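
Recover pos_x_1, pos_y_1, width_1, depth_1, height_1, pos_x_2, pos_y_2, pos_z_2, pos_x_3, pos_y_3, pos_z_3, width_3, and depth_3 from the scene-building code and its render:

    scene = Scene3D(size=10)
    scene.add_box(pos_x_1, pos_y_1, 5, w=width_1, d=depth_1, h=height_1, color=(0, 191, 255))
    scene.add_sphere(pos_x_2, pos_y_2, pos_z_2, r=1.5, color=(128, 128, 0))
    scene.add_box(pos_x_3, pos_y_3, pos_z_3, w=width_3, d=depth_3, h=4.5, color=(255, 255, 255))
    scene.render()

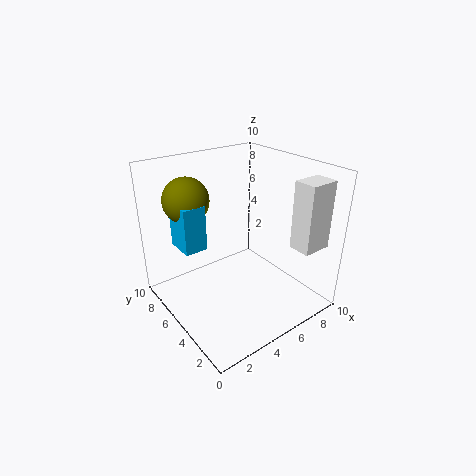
pos_x_1 = 1; pos_y_1 = 5; width_1 = 1.5; depth_1 = 2; height_1 = 3; pos_x_2 = 2; pos_y_2 = 6.5; pos_z_2 = 8; pos_x_3 = 7; pos_y_3 = 0.5; pos_z_3 = 5; width_3 = 2; depth_3 = 1.5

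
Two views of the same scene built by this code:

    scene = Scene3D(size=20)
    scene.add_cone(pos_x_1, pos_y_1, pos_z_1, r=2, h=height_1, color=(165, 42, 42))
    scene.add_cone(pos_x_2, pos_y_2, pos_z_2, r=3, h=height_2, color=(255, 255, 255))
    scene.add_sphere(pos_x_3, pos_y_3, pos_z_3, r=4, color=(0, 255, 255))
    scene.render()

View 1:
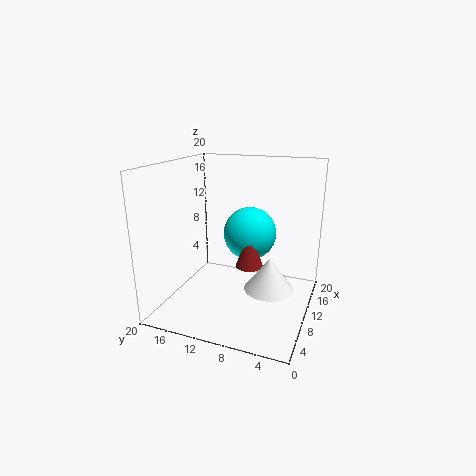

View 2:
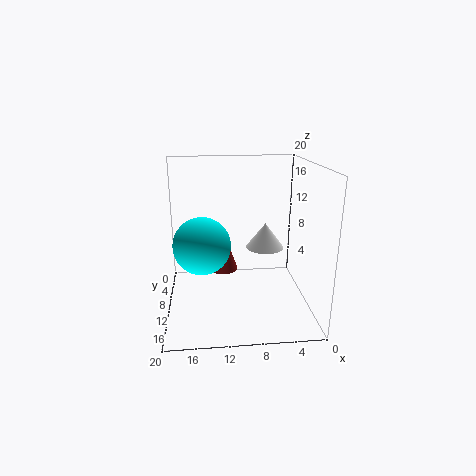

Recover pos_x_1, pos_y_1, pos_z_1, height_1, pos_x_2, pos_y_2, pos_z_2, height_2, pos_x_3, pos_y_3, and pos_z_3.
pos_x_1 = 12
pos_y_1 = 9
pos_z_1 = 5
height_1 = 6
pos_x_2 = 5
pos_y_2 = 4
pos_z_2 = 6
height_2 = 4
pos_x_3 = 15
pos_y_3 = 10
pos_z_3 = 9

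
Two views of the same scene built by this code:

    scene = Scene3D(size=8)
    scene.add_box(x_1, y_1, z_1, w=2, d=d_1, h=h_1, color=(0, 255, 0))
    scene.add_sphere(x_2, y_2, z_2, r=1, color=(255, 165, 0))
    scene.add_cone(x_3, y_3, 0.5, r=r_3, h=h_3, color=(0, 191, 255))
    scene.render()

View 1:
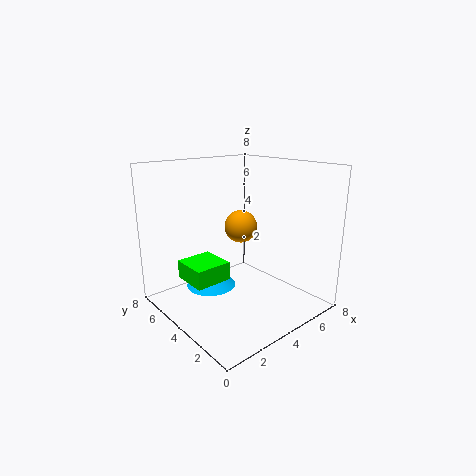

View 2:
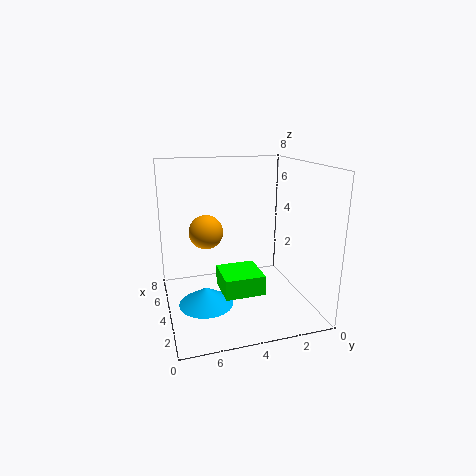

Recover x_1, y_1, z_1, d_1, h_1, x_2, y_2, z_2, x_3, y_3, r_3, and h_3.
x_1 = 1, y_1 = 3.5, z_1 = 2, d_1 = 2, h_1 = 1, x_2 = 5.5, y_2 = 5.5, z_2 = 4, x_3 = 3.5, y_3 = 6, r_3 = 1.5, h_3 = 1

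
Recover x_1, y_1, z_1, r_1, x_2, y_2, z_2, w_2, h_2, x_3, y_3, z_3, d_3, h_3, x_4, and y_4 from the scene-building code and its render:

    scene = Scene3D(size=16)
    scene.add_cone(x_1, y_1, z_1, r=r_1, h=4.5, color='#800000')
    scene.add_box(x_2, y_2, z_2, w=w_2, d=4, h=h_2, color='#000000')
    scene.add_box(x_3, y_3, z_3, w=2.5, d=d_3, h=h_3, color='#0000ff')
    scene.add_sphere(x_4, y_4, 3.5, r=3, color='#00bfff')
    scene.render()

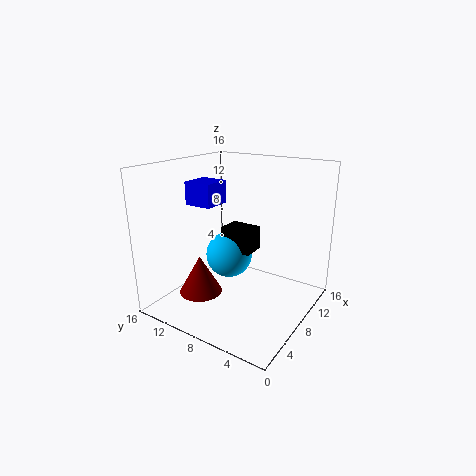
x_1 = 6; y_1 = 12; z_1 = 1; r_1 = 2.5; x_2 = 11; y_2 = 8.5; z_2 = 4.5; w_2 = 3; h_2 = 3; x_3 = 0.5; y_3 = 6; z_3 = 13.5; d_3 = 2.5; h_3 = 2; x_4 = 12; y_4 = 12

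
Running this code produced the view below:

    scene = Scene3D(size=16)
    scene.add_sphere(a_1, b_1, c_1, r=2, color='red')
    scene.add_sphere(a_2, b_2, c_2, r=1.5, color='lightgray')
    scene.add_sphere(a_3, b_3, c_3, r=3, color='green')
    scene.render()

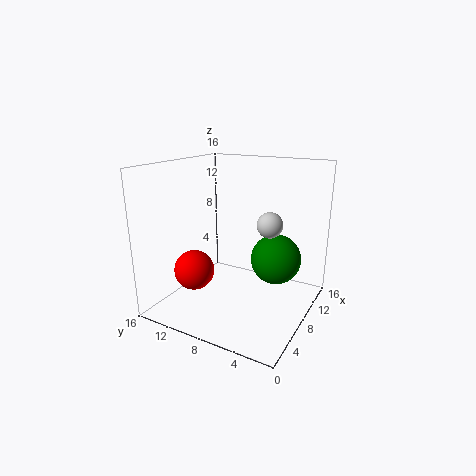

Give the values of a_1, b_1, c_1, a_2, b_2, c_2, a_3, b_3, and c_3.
a_1 = 2.5
b_1 = 10
c_1 = 6
a_2 = 11
b_2 = 5.5
c_2 = 9
a_3 = 12
b_3 = 5
c_3 = 4.5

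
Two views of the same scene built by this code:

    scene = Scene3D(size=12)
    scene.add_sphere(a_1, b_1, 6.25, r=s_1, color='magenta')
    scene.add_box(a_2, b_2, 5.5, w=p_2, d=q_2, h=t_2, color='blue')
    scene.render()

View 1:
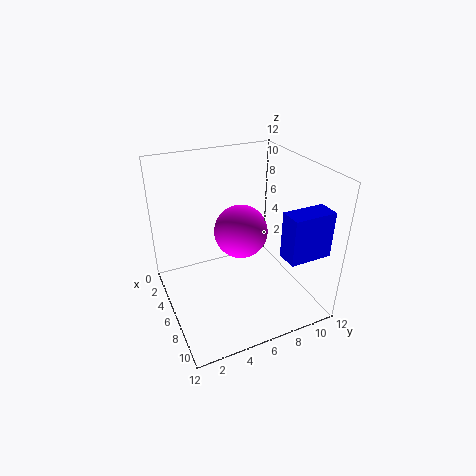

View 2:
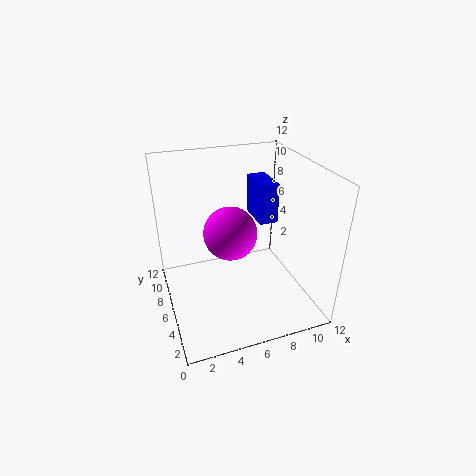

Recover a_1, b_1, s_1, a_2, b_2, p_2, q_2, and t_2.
a_1 = 5.5
b_1 = 6.5
s_1 = 2.25
a_2 = 9
b_2 = 8.25
p_2 = 1.75
q_2 = 3.5
t_2 = 3.75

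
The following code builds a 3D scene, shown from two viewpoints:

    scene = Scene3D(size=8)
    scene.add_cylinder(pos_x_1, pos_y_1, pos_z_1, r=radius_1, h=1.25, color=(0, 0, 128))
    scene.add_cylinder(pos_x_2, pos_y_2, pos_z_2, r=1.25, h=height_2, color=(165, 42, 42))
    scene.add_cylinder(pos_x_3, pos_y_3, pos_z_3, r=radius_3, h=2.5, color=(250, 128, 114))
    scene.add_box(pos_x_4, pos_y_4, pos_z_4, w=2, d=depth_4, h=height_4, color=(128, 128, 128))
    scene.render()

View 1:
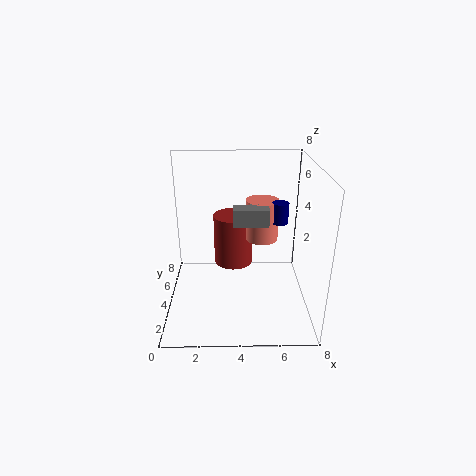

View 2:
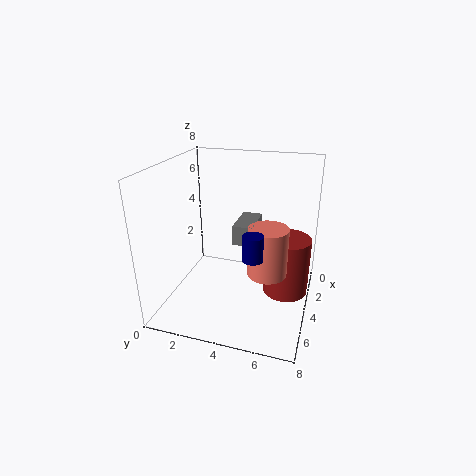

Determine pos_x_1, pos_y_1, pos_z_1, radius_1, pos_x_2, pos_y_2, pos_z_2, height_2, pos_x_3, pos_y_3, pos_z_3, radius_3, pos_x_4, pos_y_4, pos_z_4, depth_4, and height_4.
pos_x_1 = 6.5, pos_y_1 = 5.5, pos_z_1 = 4.25, radius_1 = 0.5, pos_x_2 = 3.75, pos_y_2 = 6.75, pos_z_2 = 1, height_2 = 3.25, pos_x_3 = 5.5, pos_y_3 = 6, pos_z_3 = 3, radius_3 = 1, pos_x_4 = 3.75, pos_y_4 = 4.25, pos_z_4 = 4.5, depth_4 = 1, height_4 = 1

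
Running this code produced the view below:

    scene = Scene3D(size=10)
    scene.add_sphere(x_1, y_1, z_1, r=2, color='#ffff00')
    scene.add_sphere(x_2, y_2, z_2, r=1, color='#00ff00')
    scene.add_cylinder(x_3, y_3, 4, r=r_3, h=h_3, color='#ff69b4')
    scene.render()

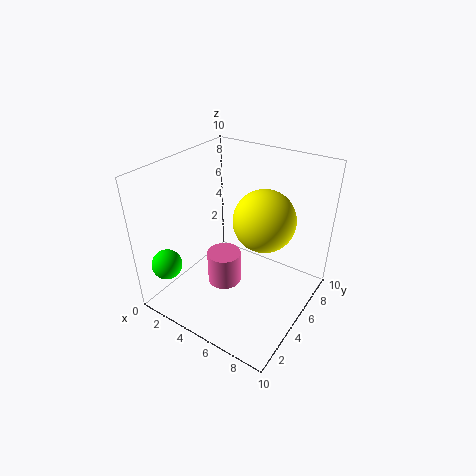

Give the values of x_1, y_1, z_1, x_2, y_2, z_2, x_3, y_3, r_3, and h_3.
x_1 = 7, y_1 = 5, z_1 = 7, x_2 = 2, y_2 = 1, z_2 = 4, x_3 = 6, y_3 = 2, r_3 = 1, h_3 = 2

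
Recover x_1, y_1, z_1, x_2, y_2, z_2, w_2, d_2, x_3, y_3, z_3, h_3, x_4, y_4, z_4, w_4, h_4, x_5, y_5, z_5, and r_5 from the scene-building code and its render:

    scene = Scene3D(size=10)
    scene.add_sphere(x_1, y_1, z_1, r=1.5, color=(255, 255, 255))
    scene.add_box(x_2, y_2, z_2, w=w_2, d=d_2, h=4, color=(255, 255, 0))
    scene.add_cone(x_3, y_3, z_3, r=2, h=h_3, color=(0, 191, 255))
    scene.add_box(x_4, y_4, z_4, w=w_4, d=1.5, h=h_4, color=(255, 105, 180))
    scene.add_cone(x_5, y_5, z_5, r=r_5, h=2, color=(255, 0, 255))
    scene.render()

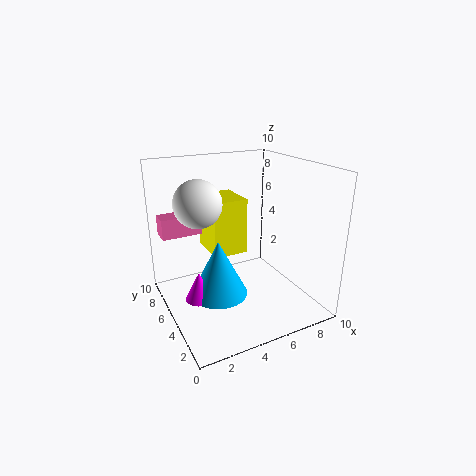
x_1 = 2, y_1 = 4.5, z_1 = 8, x_2 = 3.5, y_2 = 5.5, z_2 = 3.5, w_2 = 2.5, d_2 = 3, x_3 = 3.5, y_3 = 5, z_3 = 1, h_3 = 4, x_4 = 0.5, y_4 = 8, z_4 = 4.5, w_4 = 3, h_4 = 1.5, x_5 = 2, y_5 = 5, z_5 = 1, r_5 = 1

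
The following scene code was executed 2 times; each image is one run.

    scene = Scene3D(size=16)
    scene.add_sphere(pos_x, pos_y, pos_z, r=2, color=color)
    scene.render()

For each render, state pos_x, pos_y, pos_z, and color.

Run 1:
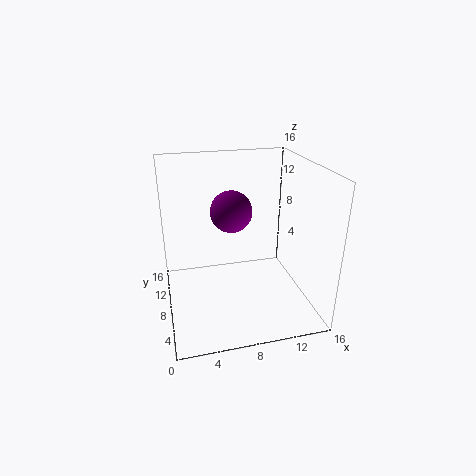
pos_x = 6.5; pos_y = 4.75; pos_z = 12.5; color = 'purple'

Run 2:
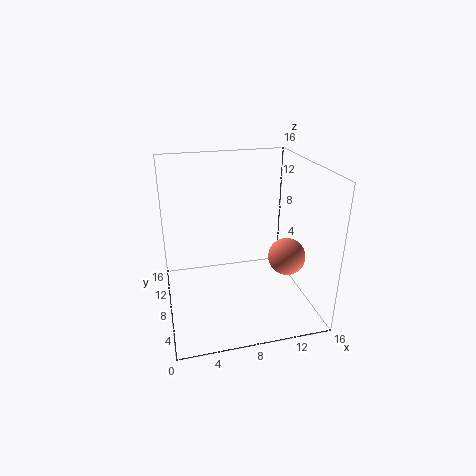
pos_x = 12.75; pos_y = 5.25; pos_z = 6.5; color = 'salmon'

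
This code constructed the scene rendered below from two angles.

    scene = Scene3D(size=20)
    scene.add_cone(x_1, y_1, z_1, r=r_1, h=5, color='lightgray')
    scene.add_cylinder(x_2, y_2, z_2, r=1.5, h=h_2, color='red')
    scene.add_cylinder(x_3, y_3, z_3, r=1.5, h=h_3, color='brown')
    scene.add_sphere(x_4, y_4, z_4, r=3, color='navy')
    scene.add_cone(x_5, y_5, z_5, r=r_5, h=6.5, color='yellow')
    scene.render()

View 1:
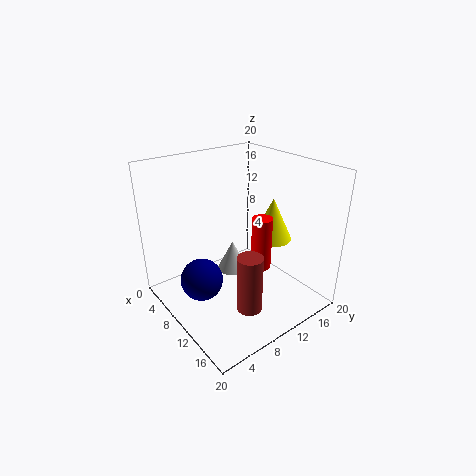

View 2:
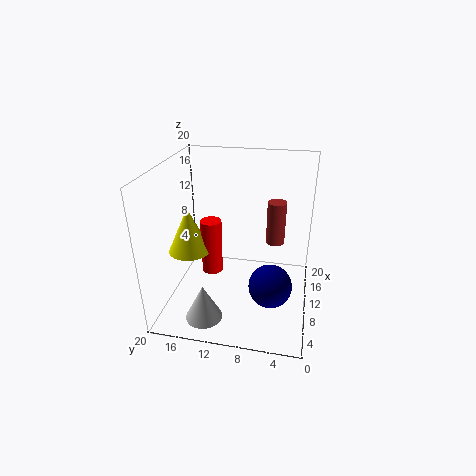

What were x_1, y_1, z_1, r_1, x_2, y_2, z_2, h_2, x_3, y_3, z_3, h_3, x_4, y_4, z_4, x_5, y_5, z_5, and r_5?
x_1 = 4; y_1 = 13.5; z_1 = 0.5; r_1 = 2.5; x_2 = 10.5; y_2 = 14; z_2 = 4; h_2 = 8; x_3 = 18; y_3 = 5.5; z_3 = 5.5; h_3 = 7; x_4 = 8; y_4 = 5; z_4 = 4; x_5 = 9.5; y_5 = 17; z_5 = 7.5; r_5 = 3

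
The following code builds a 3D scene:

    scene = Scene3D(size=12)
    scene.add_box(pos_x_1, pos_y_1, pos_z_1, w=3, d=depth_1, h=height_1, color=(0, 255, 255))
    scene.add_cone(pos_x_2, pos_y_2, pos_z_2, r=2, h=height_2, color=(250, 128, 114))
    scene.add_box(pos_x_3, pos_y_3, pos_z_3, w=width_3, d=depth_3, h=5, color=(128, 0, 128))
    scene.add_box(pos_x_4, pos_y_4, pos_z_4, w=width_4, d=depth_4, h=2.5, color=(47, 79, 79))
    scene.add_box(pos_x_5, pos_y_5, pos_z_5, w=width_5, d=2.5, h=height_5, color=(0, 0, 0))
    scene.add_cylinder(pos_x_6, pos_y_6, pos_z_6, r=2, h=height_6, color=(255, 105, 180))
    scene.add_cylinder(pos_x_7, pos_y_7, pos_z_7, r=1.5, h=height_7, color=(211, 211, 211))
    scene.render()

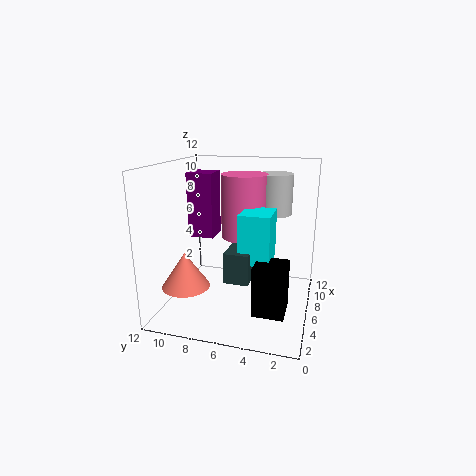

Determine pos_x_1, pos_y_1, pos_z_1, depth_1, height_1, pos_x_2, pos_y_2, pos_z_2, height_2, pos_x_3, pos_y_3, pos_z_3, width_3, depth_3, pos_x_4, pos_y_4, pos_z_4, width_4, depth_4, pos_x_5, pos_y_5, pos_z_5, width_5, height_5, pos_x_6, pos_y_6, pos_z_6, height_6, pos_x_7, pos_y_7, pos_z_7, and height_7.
pos_x_1 = 4, pos_y_1 = 3, pos_z_1 = 4.5, depth_1 = 2.5, height_1 = 4, pos_x_2 = 4, pos_y_2 = 10, pos_z_2 = 2, height_2 = 3, pos_x_3 = 4, pos_y_3 = 7.5, pos_z_3 = 6.5, width_3 = 2, depth_3 = 2, pos_x_4 = 3.5, pos_y_4 = 4.5, pos_z_4 = 3, width_4 = 2.5, depth_4 = 2, pos_x_5 = 2.5, pos_y_5 = 1.5, pos_z_5 = 1, width_5 = 2.5, height_5 = 4, pos_x_6 = 8, pos_y_6 = 6, pos_z_6 = 5.5, height_6 = 5.5, pos_x_7 = 9, pos_y_7 = 3.5, pos_z_7 = 7.5, height_7 = 3.5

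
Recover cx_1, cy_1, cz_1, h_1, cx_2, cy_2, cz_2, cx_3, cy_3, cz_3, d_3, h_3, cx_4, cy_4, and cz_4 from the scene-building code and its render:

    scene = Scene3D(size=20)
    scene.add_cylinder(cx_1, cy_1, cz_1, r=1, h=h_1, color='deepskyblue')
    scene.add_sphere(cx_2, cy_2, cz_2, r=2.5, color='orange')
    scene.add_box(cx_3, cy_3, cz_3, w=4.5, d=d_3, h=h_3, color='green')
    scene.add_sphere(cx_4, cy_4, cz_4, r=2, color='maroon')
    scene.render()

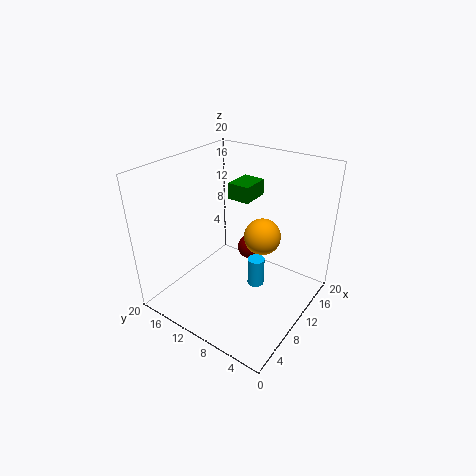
cx_1 = 6
cy_1 = 4.5
cz_1 = 7.5
h_1 = 3.5
cx_2 = 11.5
cy_2 = 7
cz_2 = 10.5
cx_3 = 14.5
cy_3 = 11.5
cz_3 = 13
d_3 = 3.5
h_3 = 2.5
cx_4 = 17
cy_4 = 12.5
cz_4 = 4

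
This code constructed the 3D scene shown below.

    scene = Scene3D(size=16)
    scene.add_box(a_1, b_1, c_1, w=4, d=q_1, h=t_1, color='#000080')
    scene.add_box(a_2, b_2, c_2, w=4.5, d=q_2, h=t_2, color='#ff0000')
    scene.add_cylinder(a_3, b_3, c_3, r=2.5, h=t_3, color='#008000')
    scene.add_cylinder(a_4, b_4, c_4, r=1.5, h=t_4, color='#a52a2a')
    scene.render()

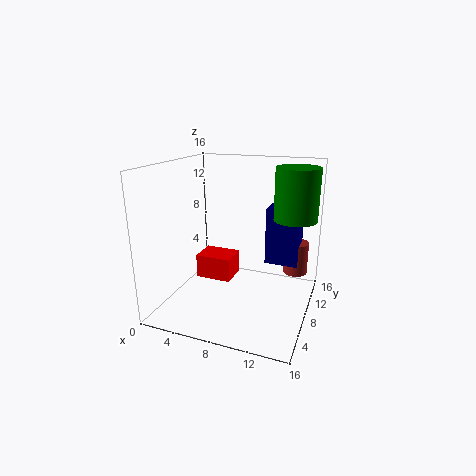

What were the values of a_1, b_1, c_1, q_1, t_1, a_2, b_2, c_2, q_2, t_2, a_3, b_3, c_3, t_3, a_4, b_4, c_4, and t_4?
a_1 = 10; b_1 = 12; c_1 = 3.5; q_1 = 3; t_1 = 7; a_2 = 1.5; b_2 = 10; c_2 = 1; q_2 = 3.5; t_2 = 3; a_3 = 13.5; b_3 = 12; c_3 = 9.5; t_3 = 6; a_4 = 13.5; b_4 = 14; c_4 = 2; t_4 = 4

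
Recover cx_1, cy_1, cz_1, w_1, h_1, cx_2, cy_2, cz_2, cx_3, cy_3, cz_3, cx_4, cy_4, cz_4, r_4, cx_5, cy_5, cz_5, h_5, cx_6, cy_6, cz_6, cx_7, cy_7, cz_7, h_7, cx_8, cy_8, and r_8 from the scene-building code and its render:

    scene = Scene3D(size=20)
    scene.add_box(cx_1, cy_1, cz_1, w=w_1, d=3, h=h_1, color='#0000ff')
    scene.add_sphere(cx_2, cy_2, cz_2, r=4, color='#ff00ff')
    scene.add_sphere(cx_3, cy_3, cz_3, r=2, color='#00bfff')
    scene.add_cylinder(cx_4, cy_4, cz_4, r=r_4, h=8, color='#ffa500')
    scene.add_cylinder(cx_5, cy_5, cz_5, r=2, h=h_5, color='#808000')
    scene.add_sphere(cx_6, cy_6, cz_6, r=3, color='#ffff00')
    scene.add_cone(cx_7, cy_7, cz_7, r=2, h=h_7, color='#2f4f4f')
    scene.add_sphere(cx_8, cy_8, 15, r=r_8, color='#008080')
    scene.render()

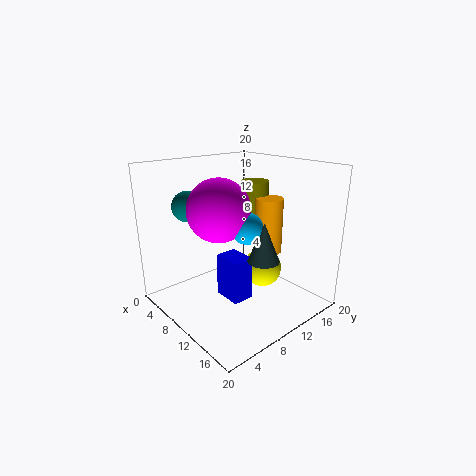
cx_1 = 9
cy_1 = 7
cz_1 = 2
w_1 = 4
h_1 = 6
cx_2 = 11
cy_2 = 6
cz_2 = 15
cx_3 = 14
cy_3 = 8
cz_3 = 13
cx_4 = 11
cy_4 = 15
cz_4 = 7
r_4 = 2
cx_5 = 8
cy_5 = 15
cz_5 = 9
h_5 = 8
cx_6 = 9
cy_6 = 16
cz_6 = 3
cx_7 = 16
cy_7 = 9
cz_7 = 9
h_7 = 5
cx_8 = 7
cy_8 = 4
r_8 = 2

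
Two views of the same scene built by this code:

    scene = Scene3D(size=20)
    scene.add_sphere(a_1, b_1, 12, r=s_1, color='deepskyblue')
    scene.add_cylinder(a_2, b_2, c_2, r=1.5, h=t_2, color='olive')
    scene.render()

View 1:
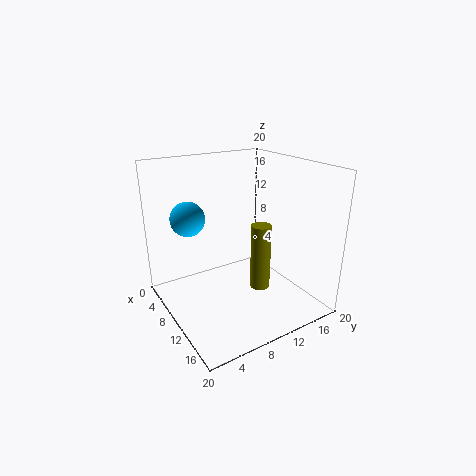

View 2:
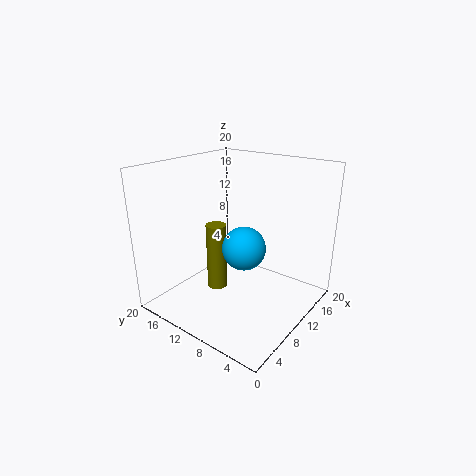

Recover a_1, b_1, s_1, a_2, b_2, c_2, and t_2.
a_1 = 4.5, b_1 = 5, s_1 = 2.5, a_2 = 10, b_2 = 14, c_2 = 1, t_2 = 10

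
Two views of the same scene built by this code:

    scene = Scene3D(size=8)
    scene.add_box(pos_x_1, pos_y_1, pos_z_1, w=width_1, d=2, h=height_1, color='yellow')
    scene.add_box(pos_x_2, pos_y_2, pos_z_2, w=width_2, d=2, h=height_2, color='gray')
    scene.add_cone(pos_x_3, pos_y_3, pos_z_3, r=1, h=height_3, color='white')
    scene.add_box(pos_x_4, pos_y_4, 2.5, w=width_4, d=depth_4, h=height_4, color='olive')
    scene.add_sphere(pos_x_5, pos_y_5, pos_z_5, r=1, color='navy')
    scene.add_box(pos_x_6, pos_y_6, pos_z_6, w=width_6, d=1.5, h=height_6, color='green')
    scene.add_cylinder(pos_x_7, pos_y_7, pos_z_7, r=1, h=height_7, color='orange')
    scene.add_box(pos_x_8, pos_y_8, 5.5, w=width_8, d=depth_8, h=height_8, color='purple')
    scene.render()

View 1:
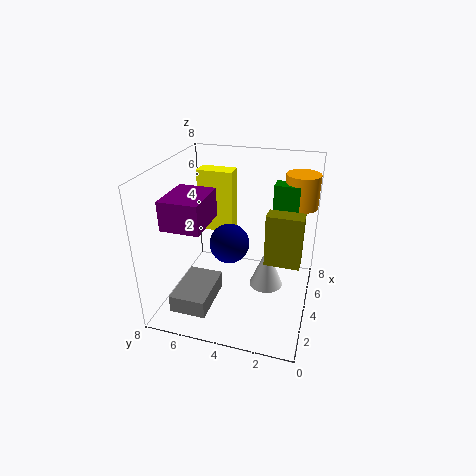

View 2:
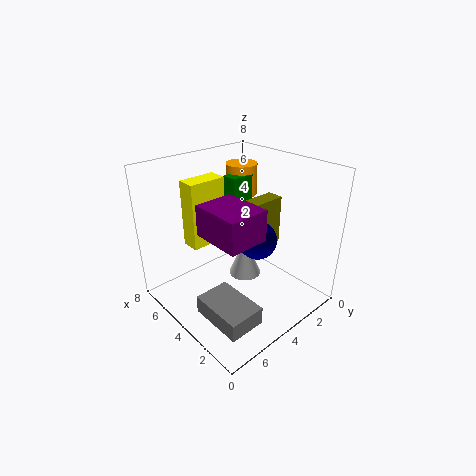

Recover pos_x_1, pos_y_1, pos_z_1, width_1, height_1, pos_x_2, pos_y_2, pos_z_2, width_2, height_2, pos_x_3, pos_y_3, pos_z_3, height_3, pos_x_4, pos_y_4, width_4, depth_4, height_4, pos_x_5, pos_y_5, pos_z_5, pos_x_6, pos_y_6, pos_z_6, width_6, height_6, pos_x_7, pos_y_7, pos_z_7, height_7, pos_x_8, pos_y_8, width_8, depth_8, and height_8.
pos_x_1 = 4.5; pos_y_1 = 4.5; pos_z_1 = 4; width_1 = 1; height_1 = 3.5; pos_x_2 = 1; pos_y_2 = 5; pos_z_2 = 0.5; width_2 = 3; height_2 = 1; pos_x_3 = 5; pos_y_3 = 2.5; pos_z_3 = 0.5; height_3 = 2.5; pos_x_4 = 4; pos_y_4 = 0.5; width_4 = 1; depth_4 = 2; height_4 = 3; pos_x_5 = 2.5; pos_y_5 = 4; pos_z_5 = 4.5; pos_x_6 = 6; pos_y_6 = 1; pos_z_6 = 4.5; width_6 = 1; height_6 = 2; pos_x_7 = 7; pos_y_7 = 1; pos_z_7 = 5; height_7 = 2; pos_x_8 = 1; pos_y_8 = 5; width_8 = 2.5; depth_8 = 2; height_8 = 1.5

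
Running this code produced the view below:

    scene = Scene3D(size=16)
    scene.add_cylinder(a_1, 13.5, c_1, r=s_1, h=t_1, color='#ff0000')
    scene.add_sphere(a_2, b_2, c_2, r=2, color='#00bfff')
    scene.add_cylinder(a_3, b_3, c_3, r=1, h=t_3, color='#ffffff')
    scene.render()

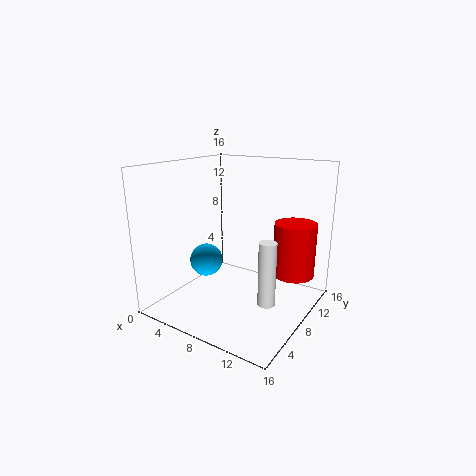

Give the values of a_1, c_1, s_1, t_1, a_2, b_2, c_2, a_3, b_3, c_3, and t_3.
a_1 = 12.5; c_1 = 2.5; s_1 = 2.5; t_1 = 6.5; a_2 = 3; b_2 = 8.5; c_2 = 4; a_3 = 11.5; b_3 = 8.5; c_3 = 0.5; t_3 = 7.5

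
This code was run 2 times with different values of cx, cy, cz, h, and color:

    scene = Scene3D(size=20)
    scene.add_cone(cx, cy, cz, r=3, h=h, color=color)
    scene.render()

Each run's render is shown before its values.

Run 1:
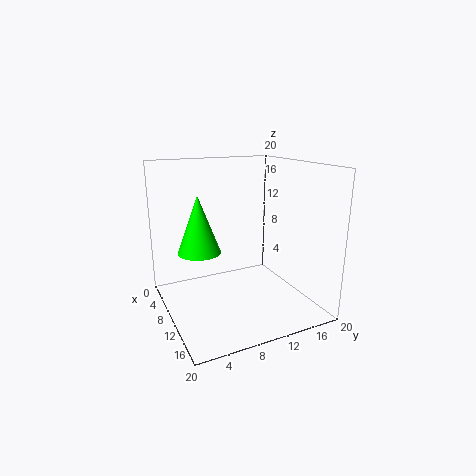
cx = 8, cy = 5, cz = 8, h = 8, color = 'lime'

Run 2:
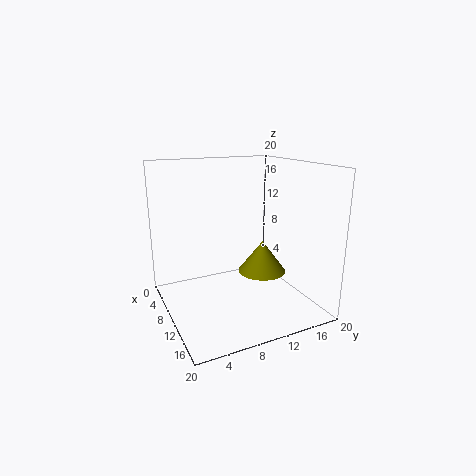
cx = 15, cy = 11, cz = 7, h = 4, color = 'olive'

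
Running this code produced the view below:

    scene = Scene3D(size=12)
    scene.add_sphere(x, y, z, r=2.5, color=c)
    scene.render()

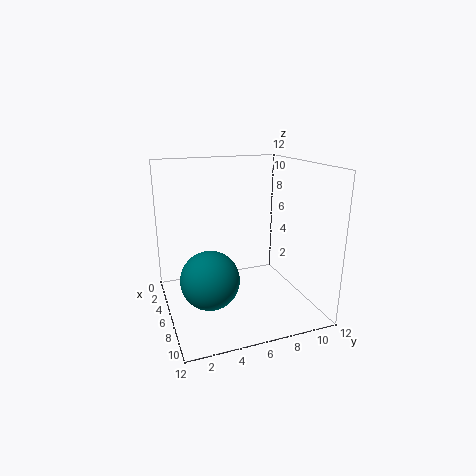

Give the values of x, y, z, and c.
x = 6, y = 3.5, z = 2.5, c = 'teal'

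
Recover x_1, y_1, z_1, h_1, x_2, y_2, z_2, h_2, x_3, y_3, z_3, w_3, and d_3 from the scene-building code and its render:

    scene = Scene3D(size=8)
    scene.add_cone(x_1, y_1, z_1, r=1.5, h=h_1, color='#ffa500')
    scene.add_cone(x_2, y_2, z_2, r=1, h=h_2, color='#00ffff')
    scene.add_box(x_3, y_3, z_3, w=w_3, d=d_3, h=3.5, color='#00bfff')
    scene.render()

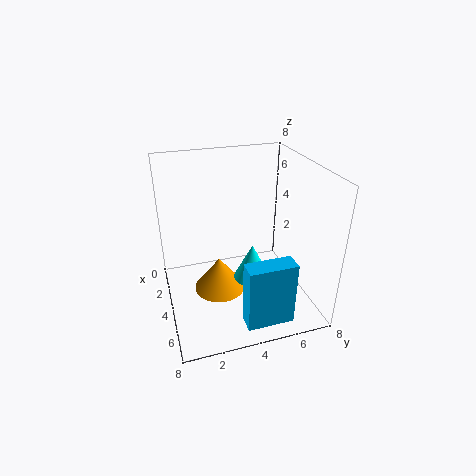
x_1 = 3.5, y_1 = 3, z_1 = 0.5, h_1 = 2, x_2 = 5, y_2 = 4.5, z_2 = 2, h_2 = 2, x_3 = 6.5, y_3 = 3.5, z_3 = 0.5, w_3 = 1, d_3 = 2.5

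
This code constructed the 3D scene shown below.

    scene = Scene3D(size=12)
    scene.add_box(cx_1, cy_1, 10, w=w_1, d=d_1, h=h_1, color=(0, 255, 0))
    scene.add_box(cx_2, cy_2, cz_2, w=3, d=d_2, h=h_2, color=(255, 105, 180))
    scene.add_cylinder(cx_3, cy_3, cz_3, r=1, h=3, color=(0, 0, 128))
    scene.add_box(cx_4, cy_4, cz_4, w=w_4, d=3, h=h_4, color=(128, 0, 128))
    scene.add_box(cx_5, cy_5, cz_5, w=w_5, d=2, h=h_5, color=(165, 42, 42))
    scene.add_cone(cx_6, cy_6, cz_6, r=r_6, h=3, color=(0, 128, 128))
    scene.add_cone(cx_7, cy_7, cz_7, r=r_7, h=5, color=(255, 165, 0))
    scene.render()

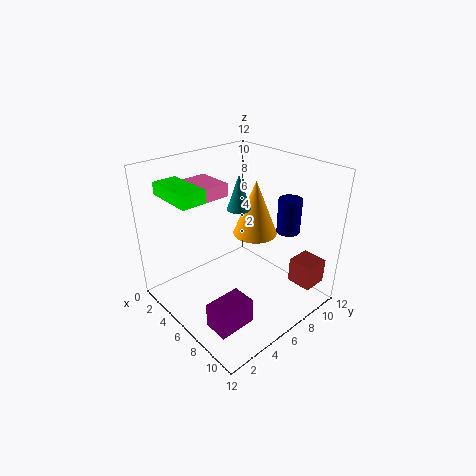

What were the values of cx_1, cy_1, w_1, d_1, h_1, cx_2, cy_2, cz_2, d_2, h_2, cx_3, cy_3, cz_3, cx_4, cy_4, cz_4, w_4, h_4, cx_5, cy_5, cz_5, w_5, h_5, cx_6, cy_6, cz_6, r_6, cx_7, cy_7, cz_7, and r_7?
cx_1 = 2, cy_1 = 1, w_1 = 4, d_1 = 2, h_1 = 1, cx_2 = 3, cy_2 = 3, cz_2 = 10, d_2 = 2, h_2 = 1, cx_3 = 8, cy_3 = 10, cz_3 = 6, cx_4 = 8, cy_4 = 1, cz_4 = 1, w_4 = 2, h_4 = 2, cx_5 = 10, cy_5 = 8, cz_5 = 3, w_5 = 2, h_5 = 2, cx_6 = 5, cy_6 = 7, cz_6 = 8, r_6 = 1, cx_7 = 5, cy_7 = 9, cz_7 = 5, r_7 = 2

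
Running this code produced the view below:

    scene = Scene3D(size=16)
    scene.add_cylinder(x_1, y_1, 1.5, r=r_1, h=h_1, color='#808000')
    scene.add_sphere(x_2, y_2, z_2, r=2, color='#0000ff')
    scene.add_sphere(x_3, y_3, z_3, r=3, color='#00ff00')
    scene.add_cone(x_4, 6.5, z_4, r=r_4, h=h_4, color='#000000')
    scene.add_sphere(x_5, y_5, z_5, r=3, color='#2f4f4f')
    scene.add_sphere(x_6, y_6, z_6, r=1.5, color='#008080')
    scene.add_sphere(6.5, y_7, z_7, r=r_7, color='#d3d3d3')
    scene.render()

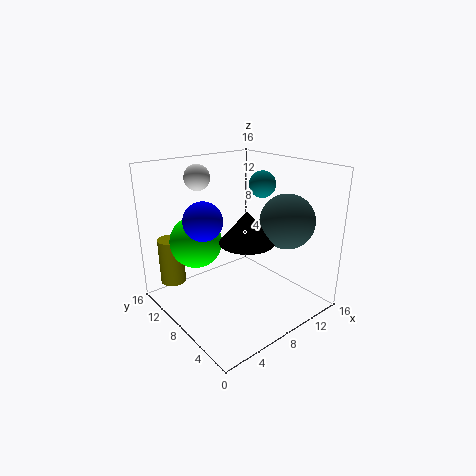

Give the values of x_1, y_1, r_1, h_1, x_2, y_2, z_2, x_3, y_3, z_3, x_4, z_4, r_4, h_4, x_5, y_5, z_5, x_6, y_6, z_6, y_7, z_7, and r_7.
x_1 = 3
y_1 = 14.5
r_1 = 1.5
h_1 = 5.5
x_2 = 3.5
y_2 = 8
z_2 = 11
x_3 = 5
y_3 = 12
z_3 = 7
x_4 = 8
z_4 = 8
r_4 = 3
h_4 = 3.5
x_5 = 12
y_5 = 4.5
z_5 = 10
x_6 = 11.5
y_6 = 8
z_6 = 13.5
y_7 = 13.5
z_7 = 14
r_7 = 1.5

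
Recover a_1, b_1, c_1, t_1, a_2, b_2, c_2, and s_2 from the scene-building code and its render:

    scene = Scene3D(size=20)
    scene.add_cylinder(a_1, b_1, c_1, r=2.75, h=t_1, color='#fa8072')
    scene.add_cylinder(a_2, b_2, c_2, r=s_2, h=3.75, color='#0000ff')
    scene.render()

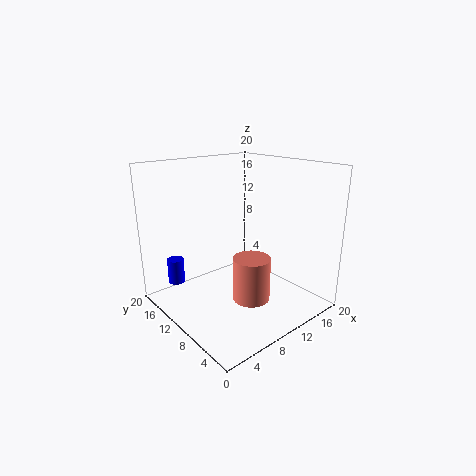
a_1 = 11.75
b_1 = 9
c_1 = 0.25
t_1 = 6.5
a_2 = 4.5
b_2 = 18.25
c_2 = 1.75
s_2 = 1.25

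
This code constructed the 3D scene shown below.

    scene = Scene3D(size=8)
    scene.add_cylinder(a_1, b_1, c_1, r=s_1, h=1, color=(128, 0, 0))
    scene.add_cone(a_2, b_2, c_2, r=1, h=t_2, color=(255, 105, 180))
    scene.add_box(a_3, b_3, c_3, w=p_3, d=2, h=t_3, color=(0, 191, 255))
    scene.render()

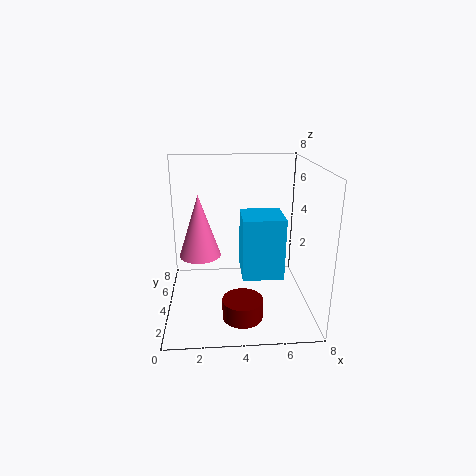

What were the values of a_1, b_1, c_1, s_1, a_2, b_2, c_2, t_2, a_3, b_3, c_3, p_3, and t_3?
a_1 = 4, b_1 = 1, c_1 = 1, s_1 = 1, a_2 = 2, b_2 = 2, c_2 = 4, t_2 = 3, a_3 = 4, b_3 = 1, c_3 = 3, p_3 = 2, t_3 = 3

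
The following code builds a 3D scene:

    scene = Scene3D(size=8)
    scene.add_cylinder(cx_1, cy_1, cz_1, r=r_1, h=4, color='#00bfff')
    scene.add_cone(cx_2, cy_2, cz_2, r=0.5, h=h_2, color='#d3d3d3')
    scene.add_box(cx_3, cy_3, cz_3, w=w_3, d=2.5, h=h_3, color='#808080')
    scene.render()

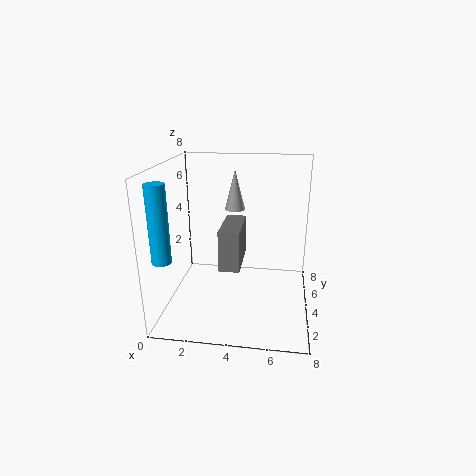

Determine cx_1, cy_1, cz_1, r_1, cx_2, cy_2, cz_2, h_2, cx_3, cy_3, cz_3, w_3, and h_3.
cx_1 = 0.5, cy_1 = 1.5, cz_1 = 3.5, r_1 = 0.5, cx_2 = 4, cy_2 = 3, cz_2 = 6, h_2 = 2, cx_3 = 3.5, cy_3 = 1, cz_3 = 3.5, w_3 = 1, h_3 = 2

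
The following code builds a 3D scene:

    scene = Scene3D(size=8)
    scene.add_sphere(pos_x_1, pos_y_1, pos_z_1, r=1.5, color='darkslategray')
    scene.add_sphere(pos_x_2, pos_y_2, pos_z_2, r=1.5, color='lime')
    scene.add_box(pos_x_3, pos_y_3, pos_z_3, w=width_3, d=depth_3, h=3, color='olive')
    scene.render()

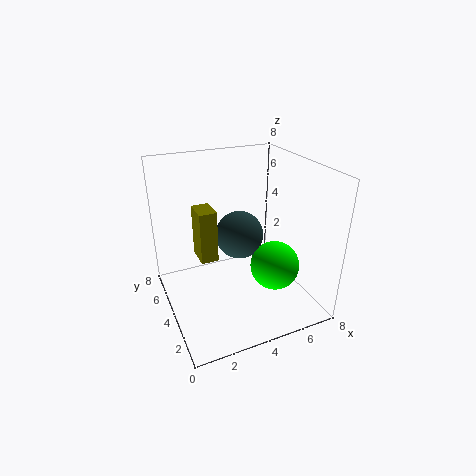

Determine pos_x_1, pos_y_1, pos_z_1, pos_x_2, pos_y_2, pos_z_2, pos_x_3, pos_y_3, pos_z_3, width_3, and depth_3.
pos_x_1 = 5, pos_y_1 = 6, pos_z_1 = 3, pos_x_2 = 6.5, pos_y_2 = 4, pos_z_2 = 1.5, pos_x_3 = 2, pos_y_3 = 4.5, pos_z_3 = 2.5, width_3 = 1, depth_3 = 1.5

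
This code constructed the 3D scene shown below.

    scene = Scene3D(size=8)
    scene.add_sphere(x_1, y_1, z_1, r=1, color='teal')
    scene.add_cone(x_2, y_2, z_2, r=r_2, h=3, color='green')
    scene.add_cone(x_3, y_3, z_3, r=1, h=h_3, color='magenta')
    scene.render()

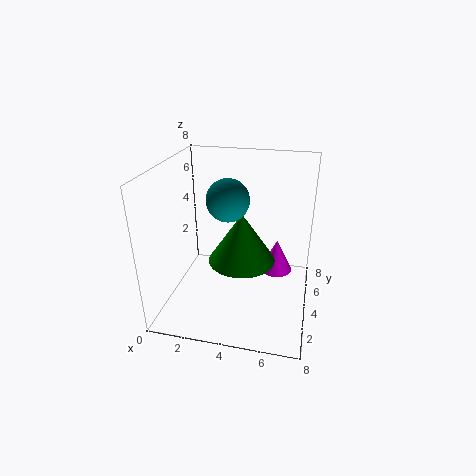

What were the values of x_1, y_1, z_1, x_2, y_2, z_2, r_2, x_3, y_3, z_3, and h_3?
x_1 = 4
y_1 = 2
z_1 = 7
x_2 = 4
y_2 = 5
z_2 = 2
r_2 = 2
x_3 = 6
y_3 = 6
z_3 = 1
h_3 = 2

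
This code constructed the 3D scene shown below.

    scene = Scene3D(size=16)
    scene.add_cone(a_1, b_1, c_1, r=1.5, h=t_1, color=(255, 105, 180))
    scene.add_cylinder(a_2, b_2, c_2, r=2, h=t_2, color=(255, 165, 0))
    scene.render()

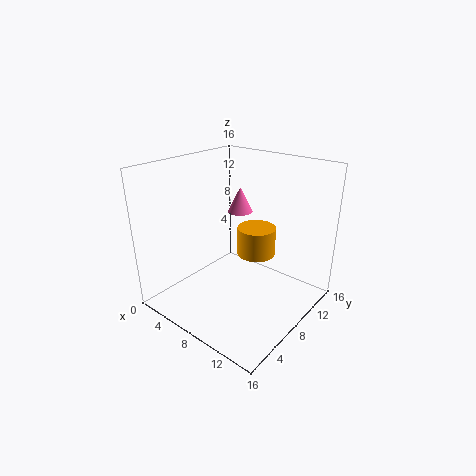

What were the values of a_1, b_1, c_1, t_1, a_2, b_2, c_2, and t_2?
a_1 = 5.5
b_1 = 11.5
c_1 = 9.5
t_1 = 3
a_2 = 10.5
b_2 = 8
c_2 = 7
t_2 = 3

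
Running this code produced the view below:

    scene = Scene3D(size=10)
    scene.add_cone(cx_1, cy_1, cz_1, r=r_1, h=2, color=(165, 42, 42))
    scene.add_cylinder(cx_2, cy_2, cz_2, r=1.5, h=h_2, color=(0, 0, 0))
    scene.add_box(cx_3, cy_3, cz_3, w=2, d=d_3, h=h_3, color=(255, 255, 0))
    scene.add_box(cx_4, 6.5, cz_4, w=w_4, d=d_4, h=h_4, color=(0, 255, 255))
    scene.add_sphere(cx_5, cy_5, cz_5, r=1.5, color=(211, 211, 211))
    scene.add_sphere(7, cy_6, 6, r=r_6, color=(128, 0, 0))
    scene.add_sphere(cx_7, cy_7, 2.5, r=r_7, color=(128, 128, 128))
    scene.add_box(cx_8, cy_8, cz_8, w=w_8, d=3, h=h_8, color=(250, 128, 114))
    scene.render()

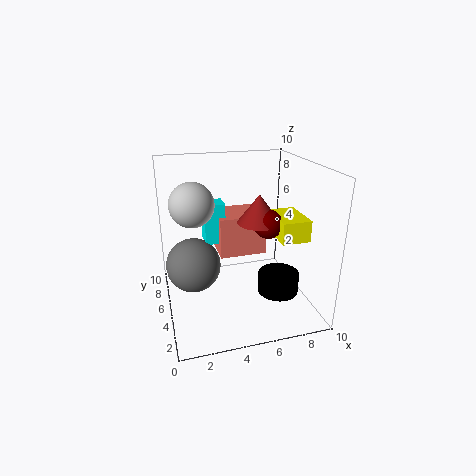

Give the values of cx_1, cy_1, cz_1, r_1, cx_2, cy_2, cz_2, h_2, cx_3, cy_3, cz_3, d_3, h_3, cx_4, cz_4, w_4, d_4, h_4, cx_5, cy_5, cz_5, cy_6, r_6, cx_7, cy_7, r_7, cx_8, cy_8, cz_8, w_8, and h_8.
cx_1 = 6.5; cy_1 = 5; cz_1 = 6; r_1 = 1.5; cx_2 = 8; cy_2 = 4.5; cz_2 = 0.5; h_2 = 1.5; cx_3 = 7.5; cy_3 = 3; cz_3 = 5; d_3 = 3; h_3 = 1.5; cx_4 = 3; cz_4 = 4; w_4 = 1.5; d_4 = 1.5; h_4 = 3; cx_5 = 2; cy_5 = 5.5; cz_5 = 7.5; cy_6 = 4.5; r_6 = 1; cx_7 = 2; cy_7 = 6.5; r_7 = 2; cx_8 = 4; cy_8 = 6; cz_8 = 3; w_8 = 3.5; h_8 = 3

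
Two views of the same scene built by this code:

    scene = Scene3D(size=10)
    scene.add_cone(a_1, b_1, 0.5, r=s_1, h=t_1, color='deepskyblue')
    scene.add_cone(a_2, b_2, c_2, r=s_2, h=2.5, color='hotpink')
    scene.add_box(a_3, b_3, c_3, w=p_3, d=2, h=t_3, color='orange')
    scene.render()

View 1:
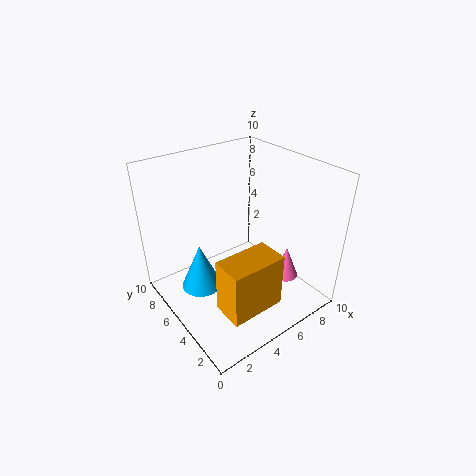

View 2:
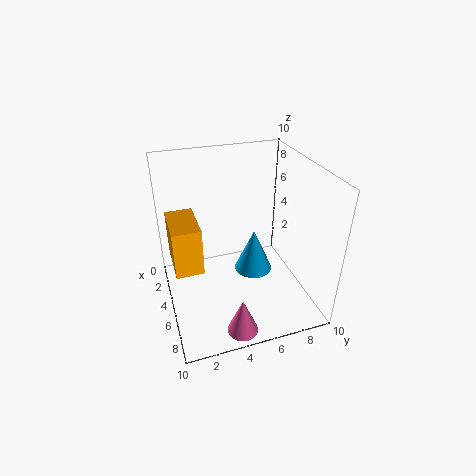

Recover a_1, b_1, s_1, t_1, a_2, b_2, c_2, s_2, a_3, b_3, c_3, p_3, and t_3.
a_1 = 3, b_1 = 7, s_1 = 1.5, t_1 = 3.5, a_2 = 9, b_2 = 4, c_2 = 0.5, s_2 = 1, a_3 = 1.5, b_3 = 0.5, c_3 = 2.5, p_3 = 3.5, t_3 = 3.5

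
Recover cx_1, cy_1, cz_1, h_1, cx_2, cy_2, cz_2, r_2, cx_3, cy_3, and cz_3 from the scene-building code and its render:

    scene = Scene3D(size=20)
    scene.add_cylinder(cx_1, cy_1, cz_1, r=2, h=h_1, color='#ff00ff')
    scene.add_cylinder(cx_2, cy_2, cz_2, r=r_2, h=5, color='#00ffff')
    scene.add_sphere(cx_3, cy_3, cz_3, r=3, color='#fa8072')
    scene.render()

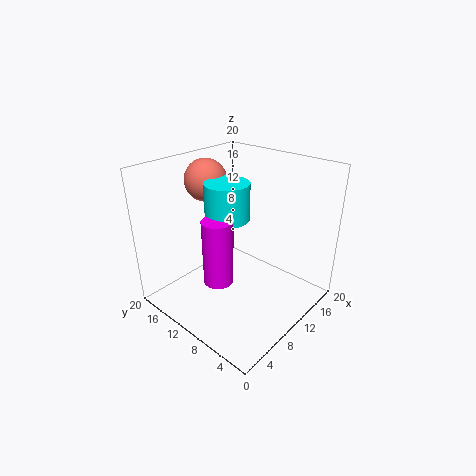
cx_1 = 6; cy_1 = 10; cz_1 = 5; h_1 = 9; cx_2 = 9; cy_2 = 11; cz_2 = 13; r_2 = 3; cx_3 = 10; cy_3 = 16; cz_3 = 17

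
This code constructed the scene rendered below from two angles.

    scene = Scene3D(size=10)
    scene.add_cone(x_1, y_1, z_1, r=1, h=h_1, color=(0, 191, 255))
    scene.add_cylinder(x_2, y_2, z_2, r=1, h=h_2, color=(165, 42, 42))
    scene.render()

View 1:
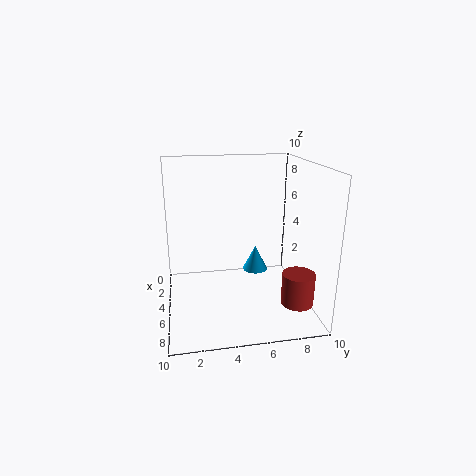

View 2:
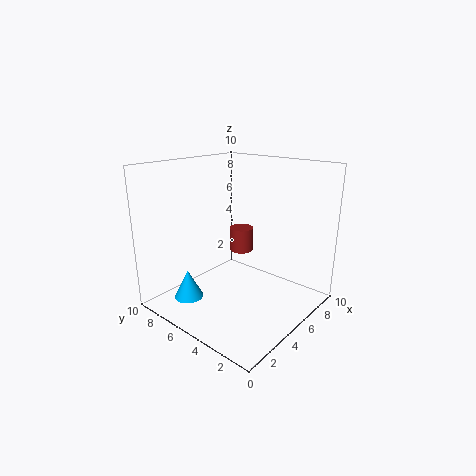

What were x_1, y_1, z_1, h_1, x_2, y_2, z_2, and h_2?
x_1 = 2; y_1 = 7; z_1 = 1; h_1 = 2; x_2 = 9; y_2 = 8; z_2 = 2; h_2 = 2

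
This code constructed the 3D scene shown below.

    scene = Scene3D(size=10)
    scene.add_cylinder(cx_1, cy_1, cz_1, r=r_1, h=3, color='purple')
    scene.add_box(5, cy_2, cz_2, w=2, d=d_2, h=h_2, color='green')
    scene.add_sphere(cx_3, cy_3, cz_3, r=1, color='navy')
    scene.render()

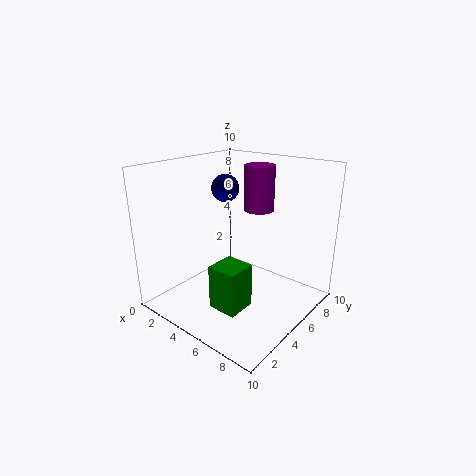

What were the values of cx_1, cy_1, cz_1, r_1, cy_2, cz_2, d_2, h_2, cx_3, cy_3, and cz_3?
cx_1 = 6
cy_1 = 6
cz_1 = 7
r_1 = 1
cy_2 = 2
cz_2 = 1
d_2 = 2
h_2 = 3
cx_3 = 3
cy_3 = 6
cz_3 = 8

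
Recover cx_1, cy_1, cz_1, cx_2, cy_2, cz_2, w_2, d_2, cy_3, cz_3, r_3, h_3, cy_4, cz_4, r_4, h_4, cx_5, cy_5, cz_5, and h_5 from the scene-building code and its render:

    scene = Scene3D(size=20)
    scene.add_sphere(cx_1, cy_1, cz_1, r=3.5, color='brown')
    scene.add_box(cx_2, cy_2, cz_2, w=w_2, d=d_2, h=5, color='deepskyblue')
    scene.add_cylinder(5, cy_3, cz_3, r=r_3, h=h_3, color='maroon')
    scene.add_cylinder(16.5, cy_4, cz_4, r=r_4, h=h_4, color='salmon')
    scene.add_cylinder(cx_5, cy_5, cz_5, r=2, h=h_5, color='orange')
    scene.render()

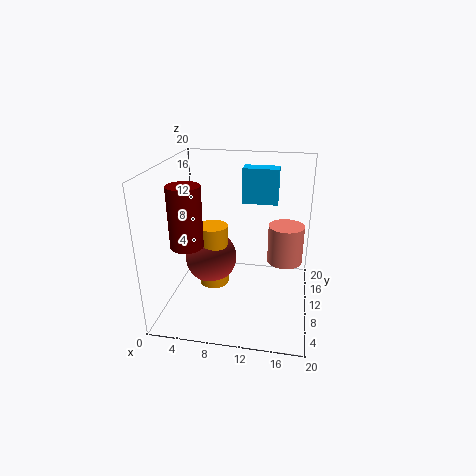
cx_1 = 6.5
cy_1 = 8.5
cz_1 = 7.5
cx_2 = 10
cy_2 = 13
cz_2 = 14
w_2 = 5
d_2 = 2.5
cy_3 = 3.5
cz_3 = 11.5
r_3 = 2
h_3 = 7.5
cy_4 = 12
cz_4 = 6
r_4 = 2.5
h_4 = 5.5
cx_5 = 7
cy_5 = 8
cz_5 = 4
h_5 = 8.5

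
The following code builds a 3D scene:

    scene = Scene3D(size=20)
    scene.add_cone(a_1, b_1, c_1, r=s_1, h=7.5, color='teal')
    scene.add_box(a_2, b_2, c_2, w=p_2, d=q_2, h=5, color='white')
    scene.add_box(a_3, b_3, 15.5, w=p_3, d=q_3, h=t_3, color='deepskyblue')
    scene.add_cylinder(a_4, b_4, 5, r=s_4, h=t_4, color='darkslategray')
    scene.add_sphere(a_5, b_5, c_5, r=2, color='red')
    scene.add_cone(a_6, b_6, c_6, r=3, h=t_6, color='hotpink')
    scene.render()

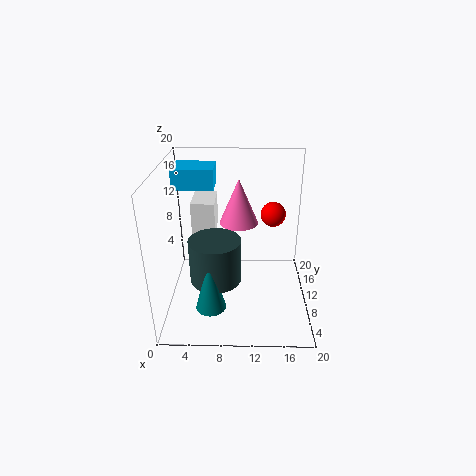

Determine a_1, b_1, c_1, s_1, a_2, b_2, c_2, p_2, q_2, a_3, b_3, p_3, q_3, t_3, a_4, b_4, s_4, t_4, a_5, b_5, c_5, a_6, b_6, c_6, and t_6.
a_1 = 6.5
b_1 = 4.5
c_1 = 2.5
s_1 = 2
a_2 = 3
b_2 = 13.5
c_2 = 8.5
p_2 = 3.5
q_2 = 5.5
a_3 = 0.5
b_3 = 13.5
p_3 = 6
q_3 = 5
t_3 = 3
a_4 = 7
b_4 = 7.5
s_4 = 3.5
t_4 = 6
a_5 = 15.5
b_5 = 18
c_5 = 10
a_6 = 10
b_6 = 16
c_6 = 9.5
t_6 = 7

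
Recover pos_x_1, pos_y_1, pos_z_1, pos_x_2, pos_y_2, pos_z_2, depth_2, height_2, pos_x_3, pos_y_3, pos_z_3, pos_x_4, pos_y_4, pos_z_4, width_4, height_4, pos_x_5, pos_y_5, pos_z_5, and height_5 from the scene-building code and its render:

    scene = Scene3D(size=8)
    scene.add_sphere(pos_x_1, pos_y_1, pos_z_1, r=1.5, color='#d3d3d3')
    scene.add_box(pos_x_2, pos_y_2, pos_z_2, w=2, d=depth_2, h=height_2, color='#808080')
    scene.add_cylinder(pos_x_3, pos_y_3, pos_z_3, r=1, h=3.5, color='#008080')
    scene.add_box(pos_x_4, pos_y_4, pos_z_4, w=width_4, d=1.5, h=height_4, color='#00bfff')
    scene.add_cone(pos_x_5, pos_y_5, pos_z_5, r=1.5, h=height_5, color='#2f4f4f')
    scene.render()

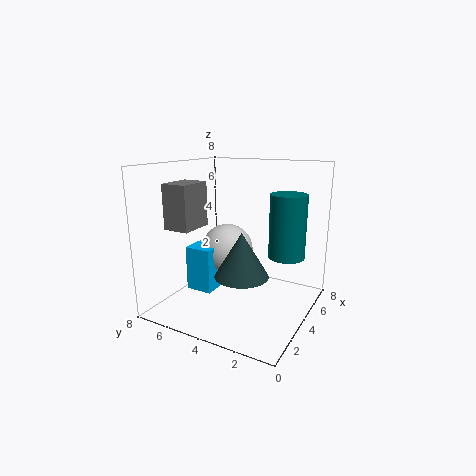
pos_x_1 = 4.5, pos_y_1 = 5, pos_z_1 = 3, pos_x_2 = 2, pos_y_2 = 6, pos_z_2 = 4.5, depth_2 = 1.5, height_2 = 2.5, pos_x_3 = 5, pos_y_3 = 1.5, pos_z_3 = 3, pos_x_4 = 2.5, pos_y_4 = 5, pos_z_4 = 1, width_4 = 2, height_4 = 2.5, pos_x_5 = 3.5, pos_y_5 = 3.5, pos_z_5 = 2, height_5 = 2.5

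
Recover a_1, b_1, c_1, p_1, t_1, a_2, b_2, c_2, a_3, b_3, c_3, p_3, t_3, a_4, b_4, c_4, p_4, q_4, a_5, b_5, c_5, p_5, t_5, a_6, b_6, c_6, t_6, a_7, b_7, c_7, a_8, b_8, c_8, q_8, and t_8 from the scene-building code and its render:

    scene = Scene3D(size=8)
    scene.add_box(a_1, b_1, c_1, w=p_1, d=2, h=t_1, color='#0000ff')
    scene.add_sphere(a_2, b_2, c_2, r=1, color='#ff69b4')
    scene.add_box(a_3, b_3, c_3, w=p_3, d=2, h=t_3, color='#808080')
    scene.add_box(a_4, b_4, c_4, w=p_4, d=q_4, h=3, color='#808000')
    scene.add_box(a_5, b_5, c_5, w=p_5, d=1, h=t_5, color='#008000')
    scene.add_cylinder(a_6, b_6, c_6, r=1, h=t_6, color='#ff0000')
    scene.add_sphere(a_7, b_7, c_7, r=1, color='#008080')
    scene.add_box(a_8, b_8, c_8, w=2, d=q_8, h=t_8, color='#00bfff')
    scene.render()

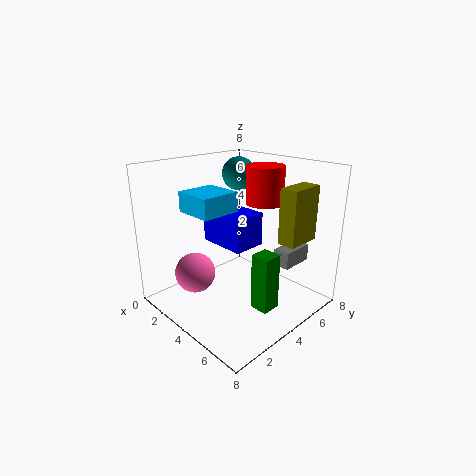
a_1 = 1, b_1 = 4, c_1 = 3, p_1 = 3, t_1 = 2, a_2 = 4, b_2 = 1, c_2 = 3, a_3 = 5, b_3 = 6, c_3 = 2, p_3 = 1, t_3 = 1, a_4 = 6, b_4 = 5, c_4 = 4, p_4 = 1, q_4 = 2, a_5 = 6, b_5 = 3, c_5 = 1, p_5 = 1, t_5 = 3, a_6 = 5, b_6 = 5, c_6 = 6, t_6 = 2, a_7 = 2, b_7 = 6, c_7 = 7, a_8 = 3, b_8 = 1, c_8 = 6, q_8 = 2, t_8 = 1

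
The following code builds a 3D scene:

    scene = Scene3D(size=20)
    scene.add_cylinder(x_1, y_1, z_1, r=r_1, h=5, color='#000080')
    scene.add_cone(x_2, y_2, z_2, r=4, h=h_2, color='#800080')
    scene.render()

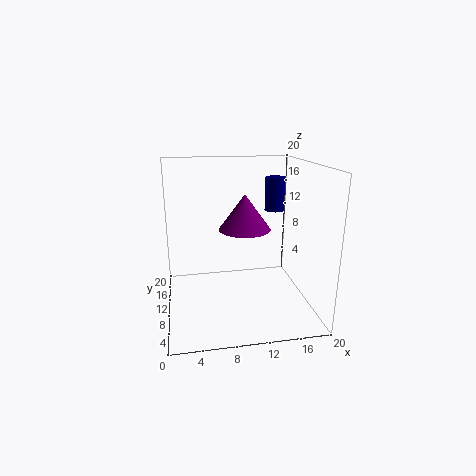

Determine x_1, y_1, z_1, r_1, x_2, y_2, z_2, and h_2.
x_1 = 16.5; y_1 = 14.5; z_1 = 12.5; r_1 = 1.5; x_2 = 12; y_2 = 15; z_2 = 9.5; h_2 = 5.5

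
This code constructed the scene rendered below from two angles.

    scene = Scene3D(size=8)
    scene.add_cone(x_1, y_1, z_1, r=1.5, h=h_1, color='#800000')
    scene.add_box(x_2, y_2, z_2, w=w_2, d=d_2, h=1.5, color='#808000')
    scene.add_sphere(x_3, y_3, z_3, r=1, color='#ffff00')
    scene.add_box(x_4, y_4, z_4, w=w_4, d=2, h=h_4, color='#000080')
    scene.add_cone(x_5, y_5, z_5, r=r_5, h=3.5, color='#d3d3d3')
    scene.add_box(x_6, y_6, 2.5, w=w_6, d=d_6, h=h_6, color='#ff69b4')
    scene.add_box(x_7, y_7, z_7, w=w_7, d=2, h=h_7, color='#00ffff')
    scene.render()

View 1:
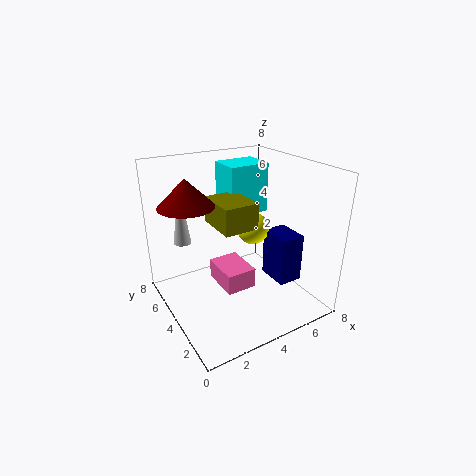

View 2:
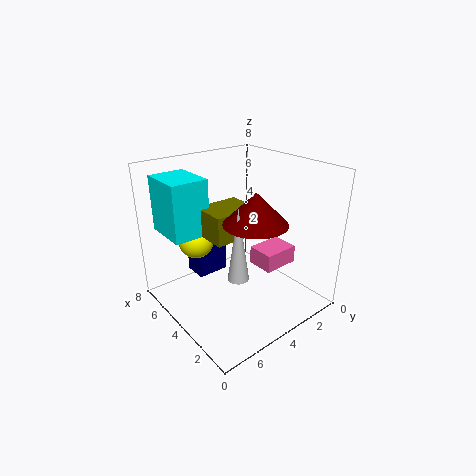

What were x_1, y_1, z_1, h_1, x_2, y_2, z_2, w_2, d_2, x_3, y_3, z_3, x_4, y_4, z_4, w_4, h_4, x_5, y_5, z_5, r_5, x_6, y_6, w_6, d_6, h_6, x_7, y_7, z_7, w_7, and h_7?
x_1 = 1.5, y_1 = 5, z_1 = 6, h_1 = 1.5, x_2 = 3, y_2 = 3.5, z_2 = 4.5, w_2 = 2, d_2 = 2.5, x_3 = 6, y_3 = 5.5, z_3 = 3.5, x_4 = 6.5, y_4 = 3, z_4 = 0.5, w_4 = 1.5, h_4 = 3, x_5 = 1.5, y_5 = 6, z_5 = 3.5, r_5 = 0.5, x_6 = 2, y_6 = 1.5, w_6 = 1.5, d_6 = 2, h_6 = 1, x_7 = 4.5, y_7 = 5.5, z_7 = 4.5, w_7 = 2.5, h_7 = 3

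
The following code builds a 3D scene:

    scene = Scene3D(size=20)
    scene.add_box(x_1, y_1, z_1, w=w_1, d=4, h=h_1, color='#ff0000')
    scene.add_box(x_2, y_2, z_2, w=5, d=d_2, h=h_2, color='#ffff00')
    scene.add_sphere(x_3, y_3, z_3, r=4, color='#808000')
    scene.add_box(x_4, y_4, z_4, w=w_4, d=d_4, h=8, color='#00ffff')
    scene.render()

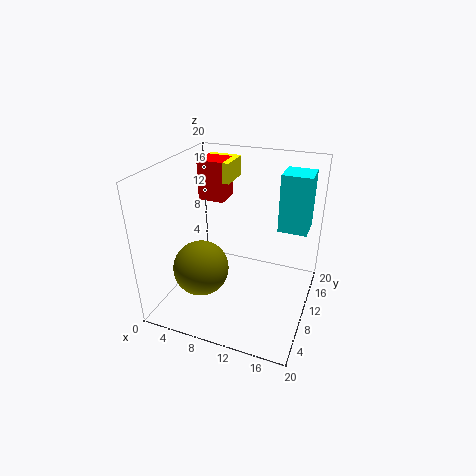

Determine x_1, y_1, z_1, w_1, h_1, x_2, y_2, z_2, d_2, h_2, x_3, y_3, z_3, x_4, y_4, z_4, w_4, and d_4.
x_1 = 2; y_1 = 14; z_1 = 13; w_1 = 4; h_1 = 6; x_2 = 2; y_2 = 14; z_2 = 16; d_2 = 5; h_2 = 3; x_3 = 5; y_3 = 8; z_3 = 5; x_4 = 15; y_4 = 12; z_4 = 11; w_4 = 4; d_4 = 4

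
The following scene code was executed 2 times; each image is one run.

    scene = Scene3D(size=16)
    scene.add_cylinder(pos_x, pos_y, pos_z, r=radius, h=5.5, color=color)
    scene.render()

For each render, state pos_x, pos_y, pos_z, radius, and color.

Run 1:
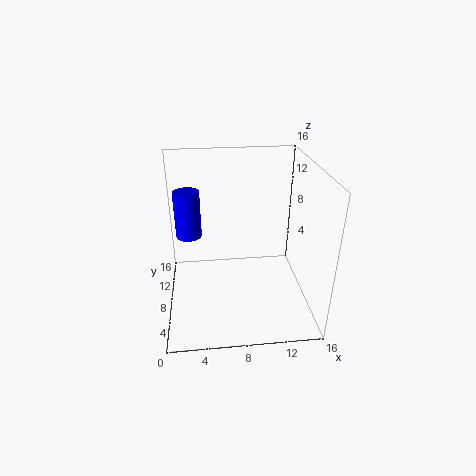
pos_x = 2.5; pos_y = 11; pos_z = 7; radius = 1.5; color = 'blue'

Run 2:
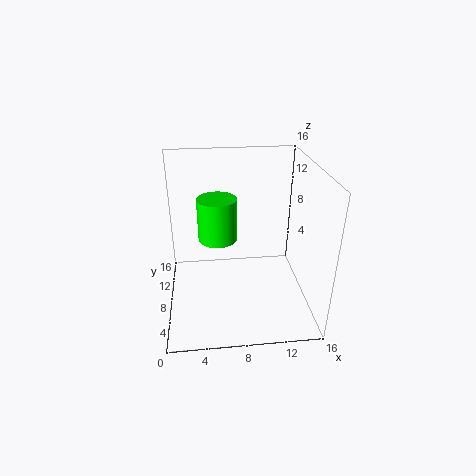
pos_x = 6; pos_y = 13.5; pos_z = 5; radius = 2.5; color = 'lime'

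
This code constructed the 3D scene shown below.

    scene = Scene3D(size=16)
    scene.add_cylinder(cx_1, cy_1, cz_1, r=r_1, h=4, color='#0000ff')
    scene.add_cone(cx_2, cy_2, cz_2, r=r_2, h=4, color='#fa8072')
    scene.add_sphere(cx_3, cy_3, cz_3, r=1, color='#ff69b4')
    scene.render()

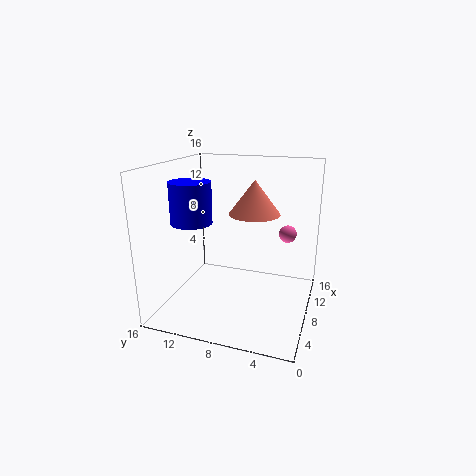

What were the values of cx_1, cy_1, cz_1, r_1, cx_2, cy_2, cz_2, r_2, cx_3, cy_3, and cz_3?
cx_1 = 3; cy_1 = 11; cz_1 = 11; r_1 = 2; cx_2 = 11; cy_2 = 7; cz_2 = 10; r_2 = 3; cx_3 = 11; cy_3 = 3; cz_3 = 8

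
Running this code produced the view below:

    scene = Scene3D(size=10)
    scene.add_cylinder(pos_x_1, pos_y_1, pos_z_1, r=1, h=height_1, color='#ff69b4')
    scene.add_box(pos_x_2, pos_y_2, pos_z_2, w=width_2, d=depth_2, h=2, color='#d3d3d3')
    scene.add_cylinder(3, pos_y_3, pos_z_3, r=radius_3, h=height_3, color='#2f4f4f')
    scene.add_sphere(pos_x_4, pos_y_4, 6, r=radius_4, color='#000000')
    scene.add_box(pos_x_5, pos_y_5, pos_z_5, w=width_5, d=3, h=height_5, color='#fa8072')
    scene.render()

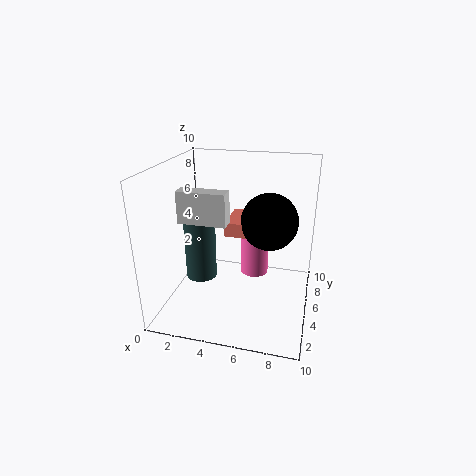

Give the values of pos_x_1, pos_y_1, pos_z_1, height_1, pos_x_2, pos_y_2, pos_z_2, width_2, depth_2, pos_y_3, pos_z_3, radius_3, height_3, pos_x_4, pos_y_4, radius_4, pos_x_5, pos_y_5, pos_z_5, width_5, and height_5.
pos_x_1 = 6; pos_y_1 = 6; pos_z_1 = 2; height_1 = 4; pos_x_2 = 2; pos_y_2 = 2; pos_z_2 = 7; width_2 = 3; depth_2 = 1; pos_y_3 = 3; pos_z_3 = 3; radius_3 = 1; height_3 = 4; pos_x_4 = 7; pos_y_4 = 6; radius_4 = 2; pos_x_5 = 4; pos_y_5 = 5; pos_z_5 = 5; width_5 = 2; height_5 = 1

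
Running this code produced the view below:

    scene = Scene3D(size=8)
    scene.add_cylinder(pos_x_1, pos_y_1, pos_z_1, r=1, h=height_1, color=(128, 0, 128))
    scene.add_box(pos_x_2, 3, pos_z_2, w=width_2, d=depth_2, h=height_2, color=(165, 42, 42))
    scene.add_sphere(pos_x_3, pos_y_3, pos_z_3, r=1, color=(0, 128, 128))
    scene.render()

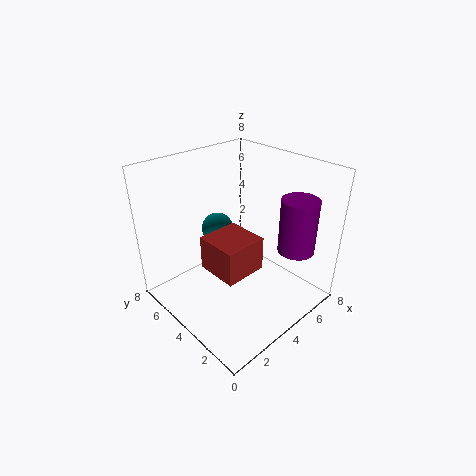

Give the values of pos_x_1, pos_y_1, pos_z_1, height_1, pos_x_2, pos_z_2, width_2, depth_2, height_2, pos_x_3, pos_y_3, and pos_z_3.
pos_x_1 = 6
pos_y_1 = 1.5
pos_z_1 = 3.5
height_1 = 3
pos_x_2 = 2.5
pos_z_2 = 2
width_2 = 2.5
depth_2 = 2.5
height_2 = 2
pos_x_3 = 5
pos_y_3 = 7
pos_z_3 = 3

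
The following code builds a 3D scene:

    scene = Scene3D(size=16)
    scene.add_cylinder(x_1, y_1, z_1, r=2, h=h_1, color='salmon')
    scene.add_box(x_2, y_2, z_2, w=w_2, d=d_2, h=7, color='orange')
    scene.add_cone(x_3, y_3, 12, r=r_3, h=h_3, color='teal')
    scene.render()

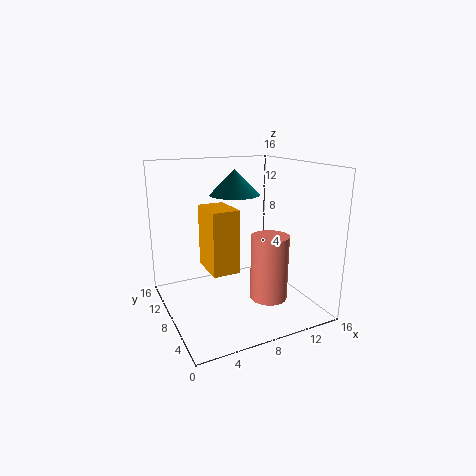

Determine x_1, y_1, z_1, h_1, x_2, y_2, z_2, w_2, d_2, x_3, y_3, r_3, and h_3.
x_1 = 10; y_1 = 4.5; z_1 = 2; h_1 = 7; x_2 = 4.5; y_2 = 6.5; z_2 = 4.5; w_2 = 3; d_2 = 4.5; x_3 = 9.5; y_3 = 12; r_3 = 3; h_3 = 3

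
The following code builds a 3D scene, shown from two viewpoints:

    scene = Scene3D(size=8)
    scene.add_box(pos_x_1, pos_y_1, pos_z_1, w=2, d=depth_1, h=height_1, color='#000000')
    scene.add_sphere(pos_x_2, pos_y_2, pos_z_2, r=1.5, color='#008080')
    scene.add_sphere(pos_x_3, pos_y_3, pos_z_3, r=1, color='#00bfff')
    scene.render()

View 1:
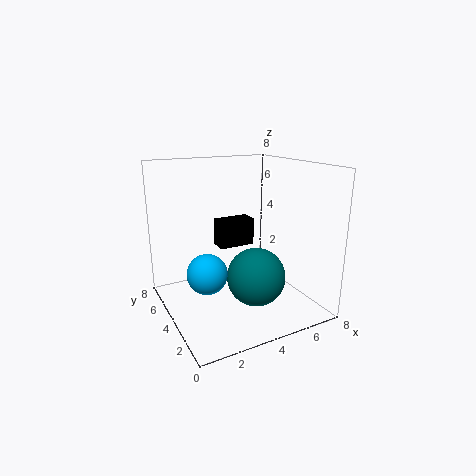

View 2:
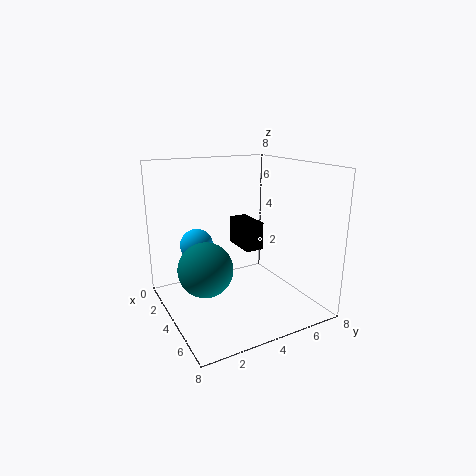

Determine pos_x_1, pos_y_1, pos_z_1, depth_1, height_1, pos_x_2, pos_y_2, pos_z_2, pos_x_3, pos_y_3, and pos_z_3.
pos_x_1 = 3; pos_y_1 = 4; pos_z_1 = 3.5; depth_1 = 1; height_1 = 1.5; pos_x_2 = 4; pos_y_2 = 2; pos_z_2 = 2.5; pos_x_3 = 1.5; pos_y_3 = 2.5; pos_z_3 = 3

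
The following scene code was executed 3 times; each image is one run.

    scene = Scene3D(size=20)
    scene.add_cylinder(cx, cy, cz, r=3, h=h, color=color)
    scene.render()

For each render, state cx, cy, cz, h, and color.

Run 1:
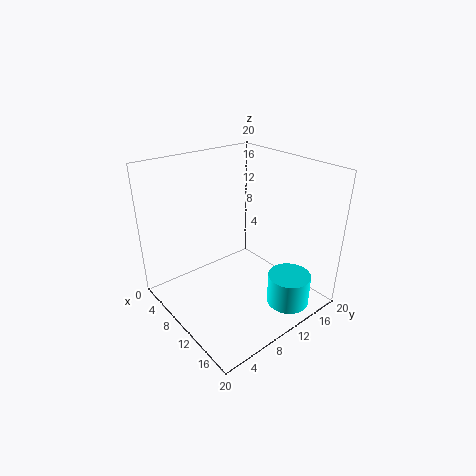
cx = 16
cy = 14.5
cz = 0.5
h = 4.5
color = 'cyan'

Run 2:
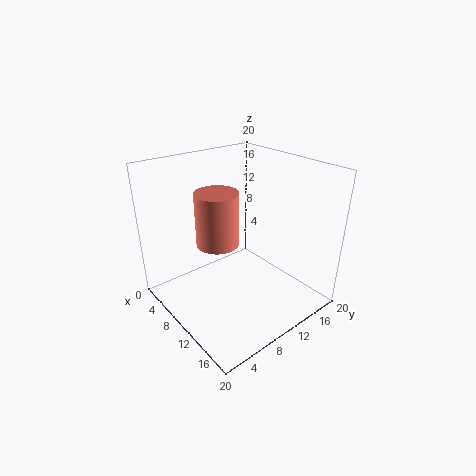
cx = 8
cy = 8
cz = 9
h = 7.5
color = 'salmon'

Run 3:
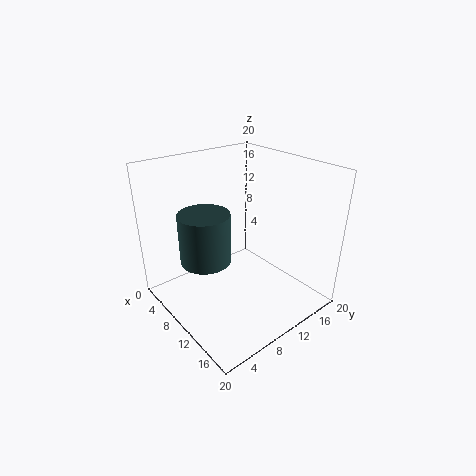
cx = 12.5
cy = 3
cz = 10.5
h = 6
color = 'darkslategray'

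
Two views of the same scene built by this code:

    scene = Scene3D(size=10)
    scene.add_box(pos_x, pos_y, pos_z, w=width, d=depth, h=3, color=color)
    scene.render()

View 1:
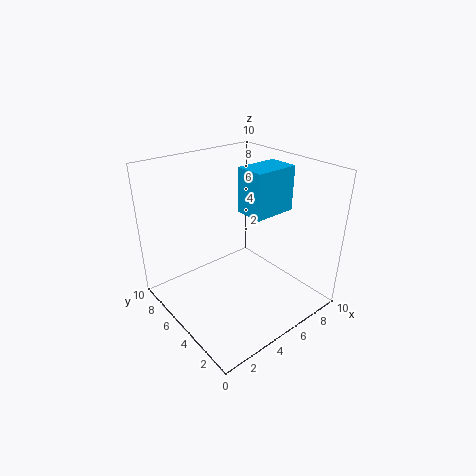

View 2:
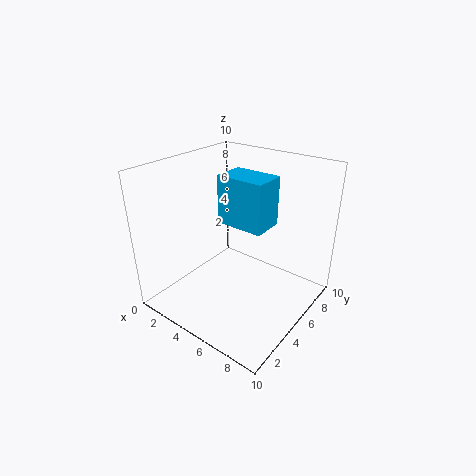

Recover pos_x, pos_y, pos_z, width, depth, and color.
pos_x = 5, pos_y = 3, pos_z = 7, width = 3, depth = 2, color = 'deepskyblue'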